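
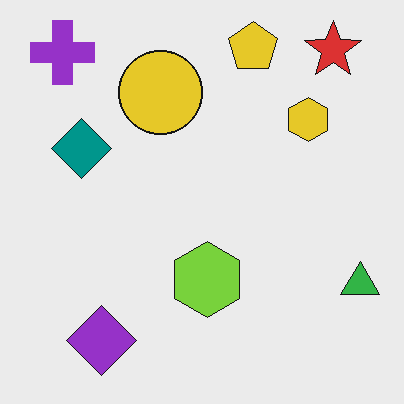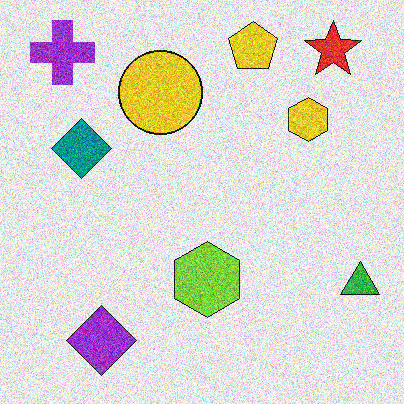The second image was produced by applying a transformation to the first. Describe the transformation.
The transformation is: degraded with a thick layer of grain.

Random speckle covers the whole image, including the flat background.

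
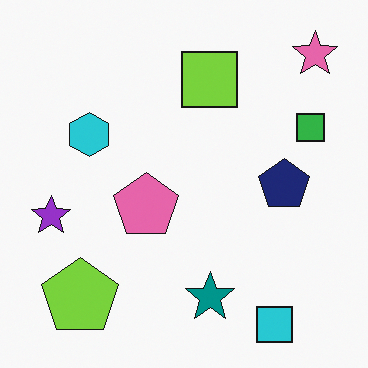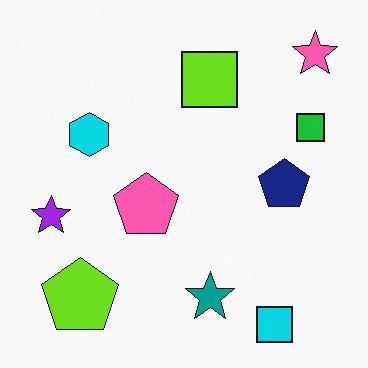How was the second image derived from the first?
This is the original image slightly oversaturated.

All colors are more vivid — a global saturation change.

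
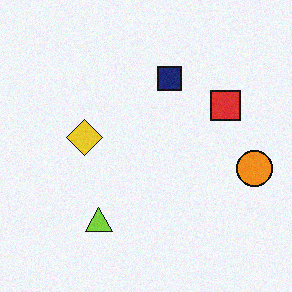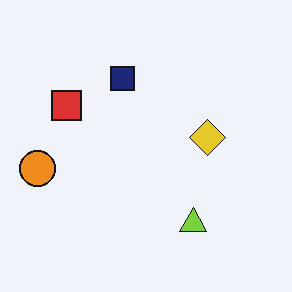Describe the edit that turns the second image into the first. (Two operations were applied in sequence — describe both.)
Flipped horizontally (left ↔ right), then degraded with subtle gaussian noise.

The orange circle is in the left of the second image and the right of the first — shapes on opposite sides of the vertical midline have swapped in a mirror flip. Random speckle covers the whole image, including the flat background.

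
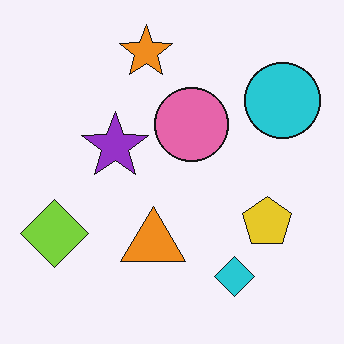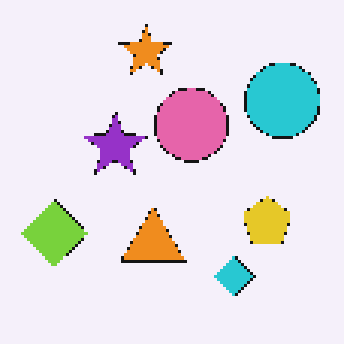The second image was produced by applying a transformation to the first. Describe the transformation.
The transformation is: mildly pixelated.

Shapes are reduced to large square blocks; fine edges and outlines are lost — a downscale-then-upscale (mosaic) effect.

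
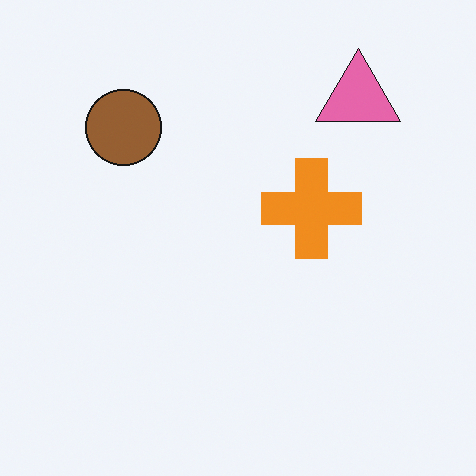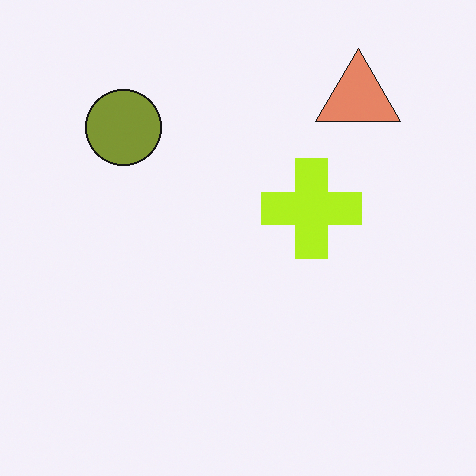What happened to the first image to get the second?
Hue-shifted slightly.

Every shape's color has rotated by the same amount around the hue wheel — a uniform hue shift.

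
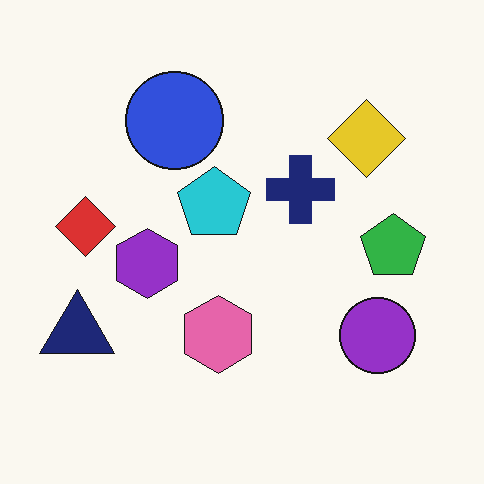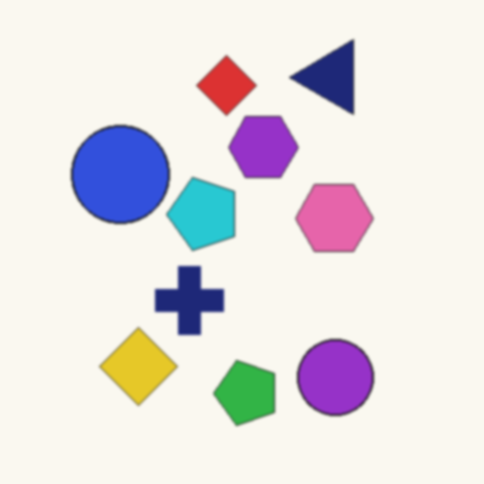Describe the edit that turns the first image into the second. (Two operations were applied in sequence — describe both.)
Lightly blurred, then transposed (reflected across the top-left ↔ bottom-right diagonal).

Shape edges and outlines are uniformly softened across the whole image. Shapes have swapped their row and column positions — what was in the top-right is now in the bottom-left — a diagonal reflection.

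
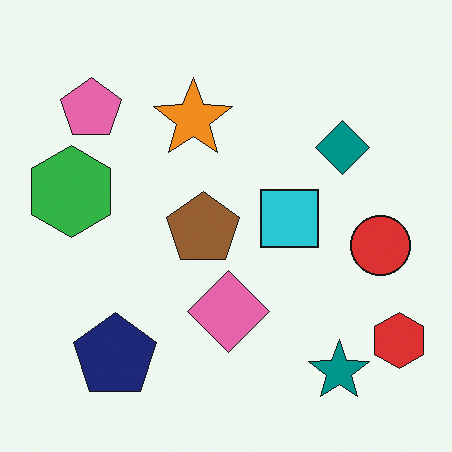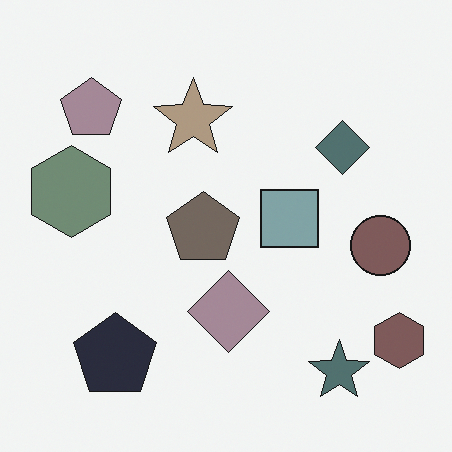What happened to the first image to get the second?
The image was made much more muted (saturation change).

All colors are more muted and greyish — a global saturation change.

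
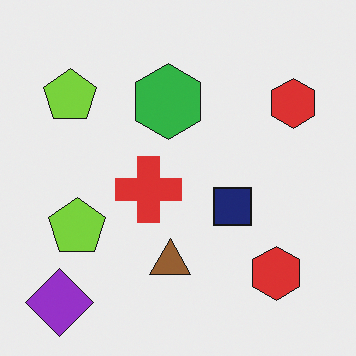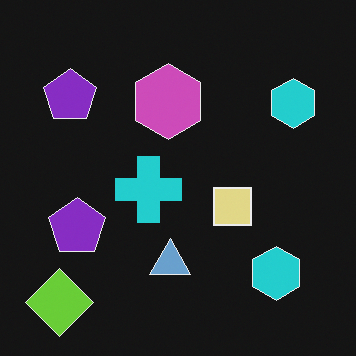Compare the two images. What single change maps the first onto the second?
This is the original image color-inverted (negative).

The light background has become dark and every shape's color is its complement — a photographic negative.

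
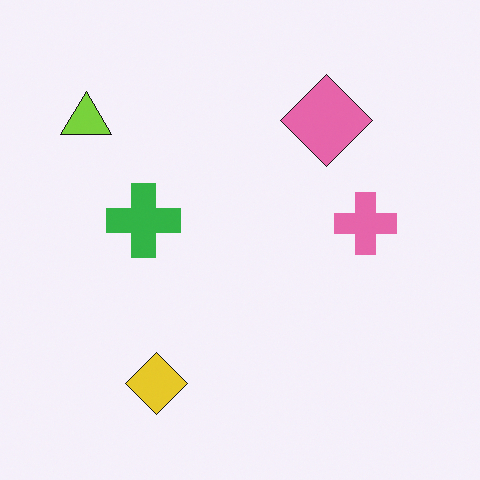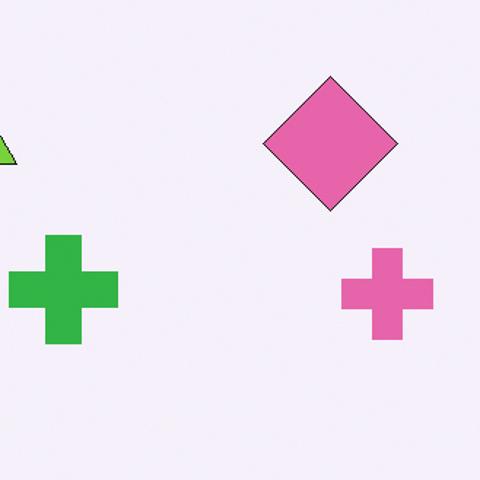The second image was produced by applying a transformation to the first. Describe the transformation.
The transformation is: cropped to a modestly smaller region and rescaled.

The visible shapes are larger and the field of view is narrower; shapes near the original edges may be partly or wholly outside the frame — a crop-and-rescale.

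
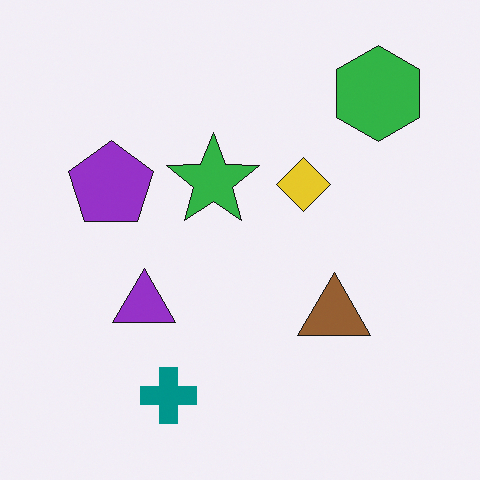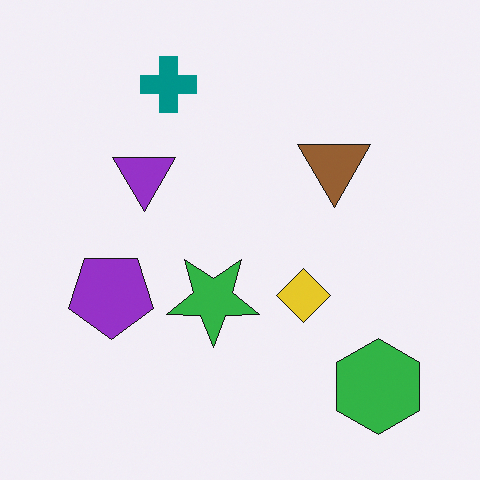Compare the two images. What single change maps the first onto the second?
This is the original image flipped vertically (top ↔ bottom).

The teal cross is in the bottom of the first image and the top of the second — shapes on opposite sides of the horizontal midline have swapped in a mirror flip.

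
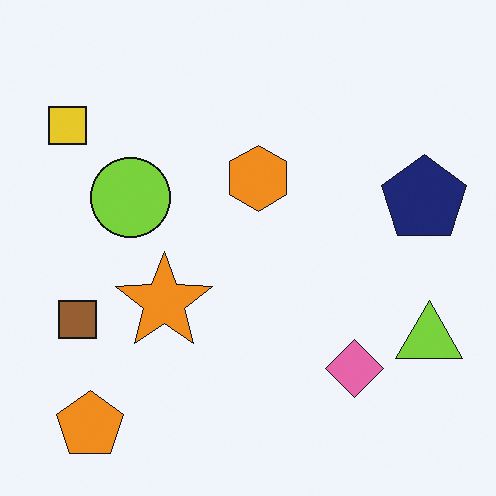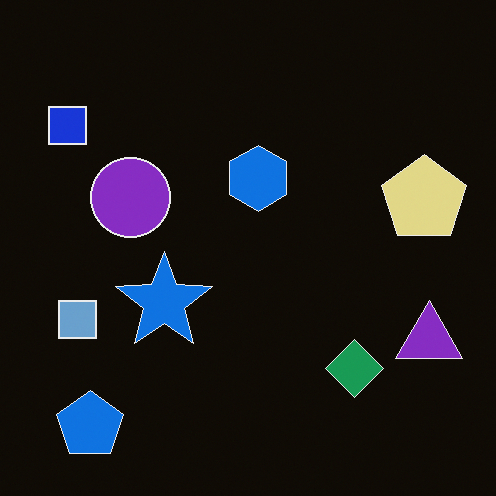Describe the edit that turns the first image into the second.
Color-inverted (negative).

The light background has become dark and every shape's color is its complement — a photographic negative.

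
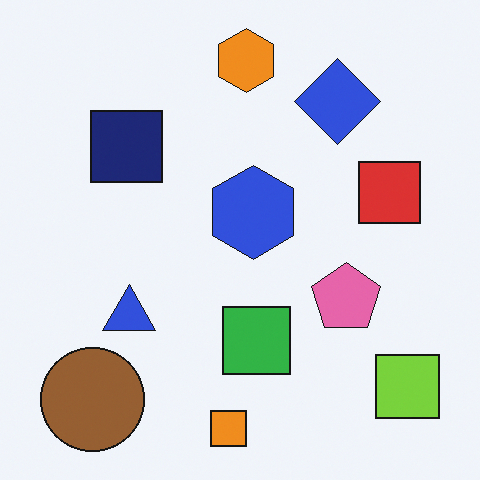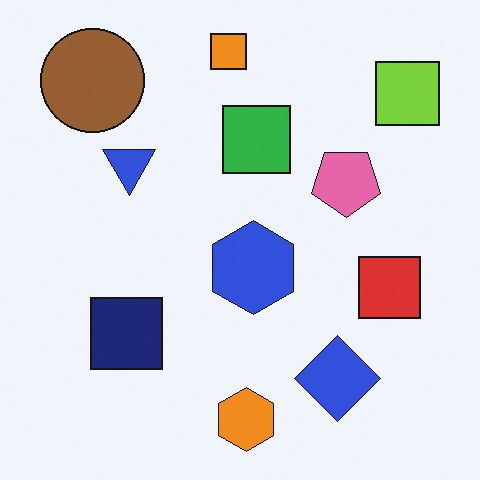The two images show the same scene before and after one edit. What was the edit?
The transformation is: flipped vertically (top ↔ bottom).

The orange square is in the bottom of the first image and the top of the second — shapes on opposite sides of the horizontal midline have swapped in a mirror flip.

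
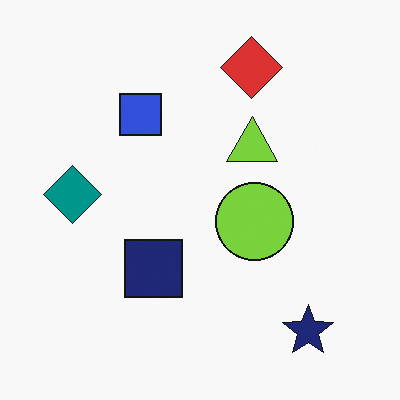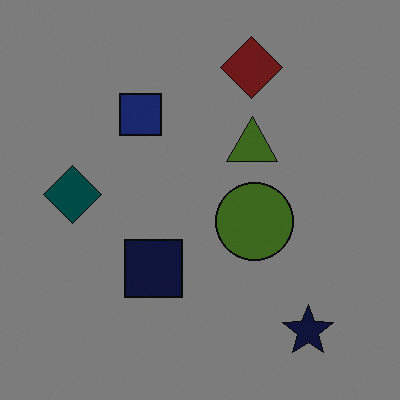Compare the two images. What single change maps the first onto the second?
It was noticeably darkened.

Every pixel — background and shapes alike — is uniformly darkened.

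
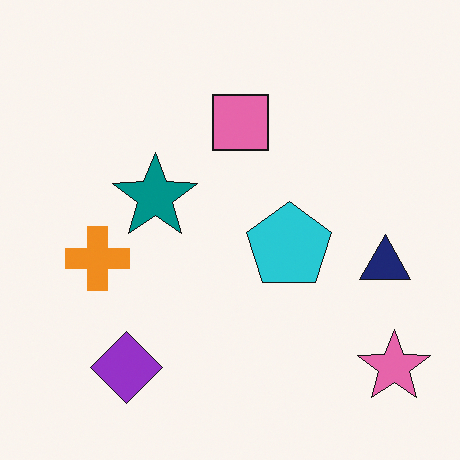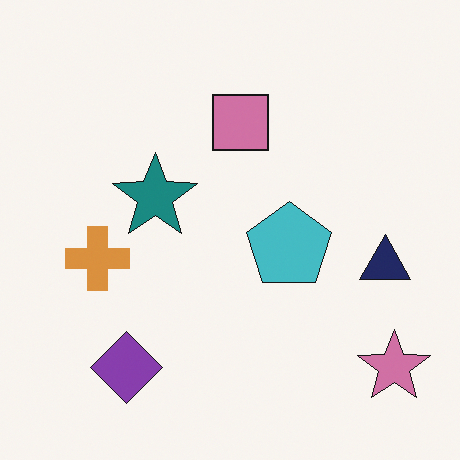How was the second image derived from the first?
The image was slightly desaturated.

All colors are more muted and greyish — a global saturation change.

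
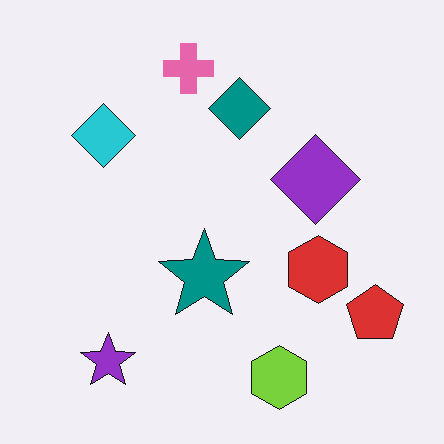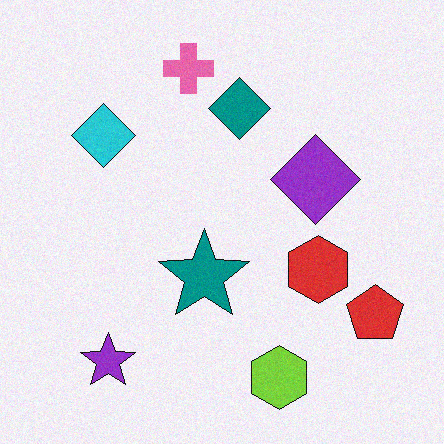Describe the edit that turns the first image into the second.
The image was degraded with subtle gaussian noise.

Random speckle covers the whole image, including the flat background.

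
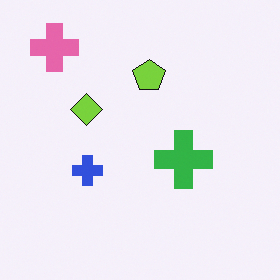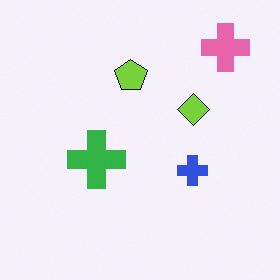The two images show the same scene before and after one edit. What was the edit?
The image was flipped horizontally (left ↔ right).

The pink cross is in the top-left of the first image and the top-right of the second — shapes on opposite sides of the vertical midline have swapped in a mirror flip.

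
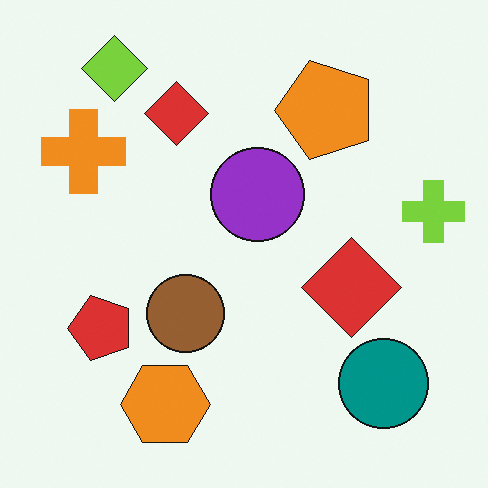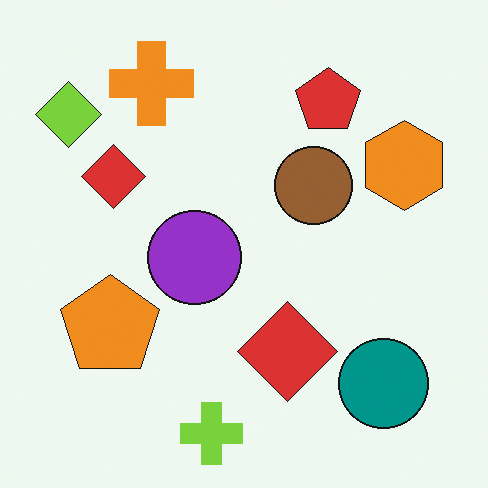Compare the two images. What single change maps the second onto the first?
It was transposed (reflected across the top-left ↔ bottom-right diagonal).

Shapes have swapped their row and column positions — what was in the top-right is now in the bottom-left — a diagonal reflection.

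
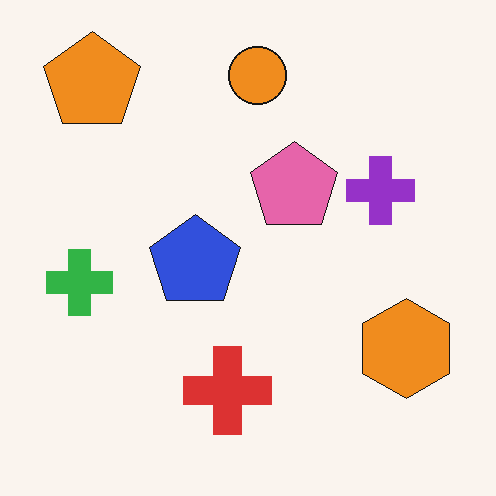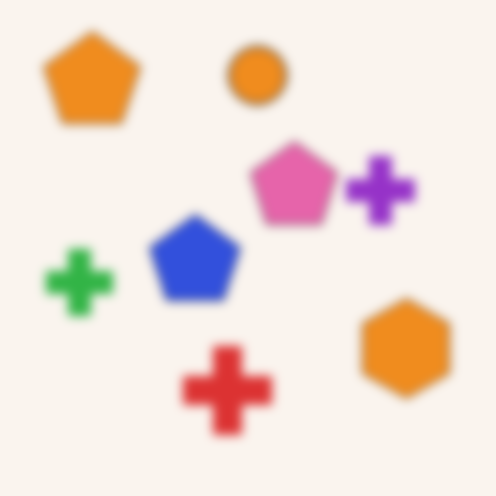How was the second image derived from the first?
It was strongly gaussian-blurred.

Shape edges and outlines are uniformly softened across the whole image.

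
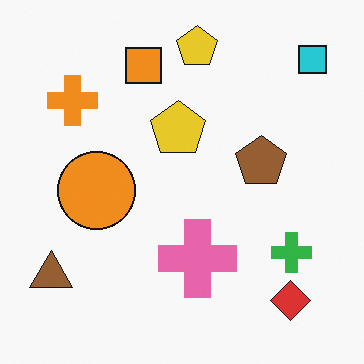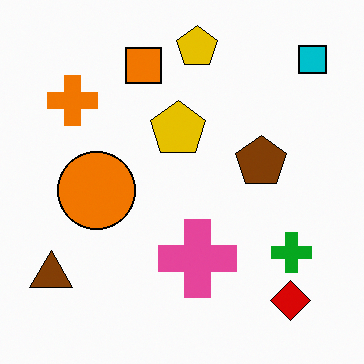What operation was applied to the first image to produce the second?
Given slightly increased contrast.

Tones are pushed away from mid-grey across the whole image — a global contrast change.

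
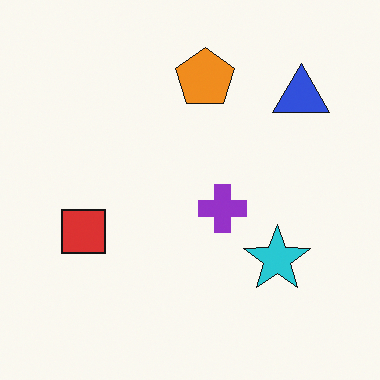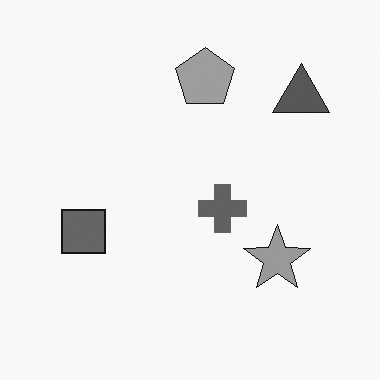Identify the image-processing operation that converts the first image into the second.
Converted to grayscale.

All color is removed — every shape is now a shade of grey.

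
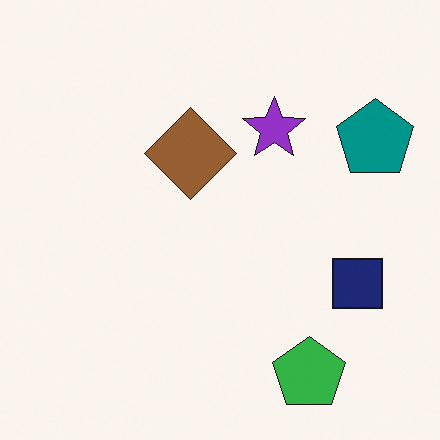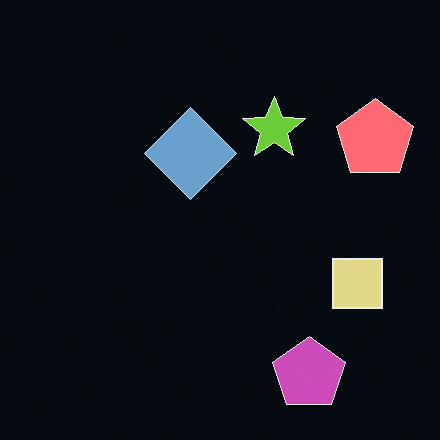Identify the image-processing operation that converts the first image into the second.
Color-inverted (negative).

The light background has become dark and every shape's color is its complement — a photographic negative.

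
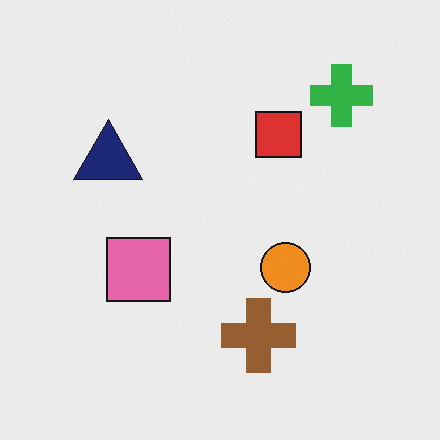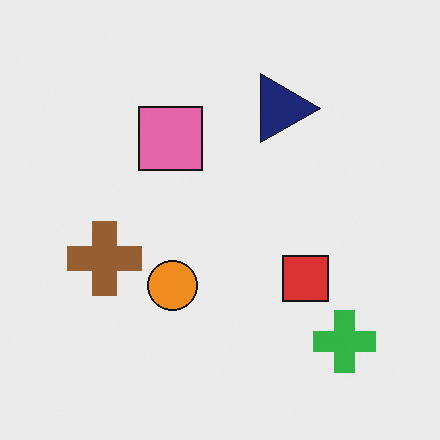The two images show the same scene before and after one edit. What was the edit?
This is the original image rotated 90° clockwise.

The green cross sits in the top-right of the first image and the bottom-right of the second — consistent with a whole-image 90° clockwise rotation.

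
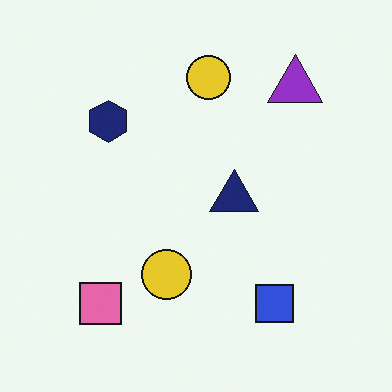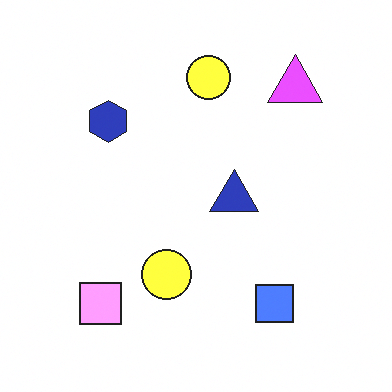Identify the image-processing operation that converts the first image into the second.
The second image is the first brightened a lot.

Every pixel — background and shapes alike — is uniformly brightened.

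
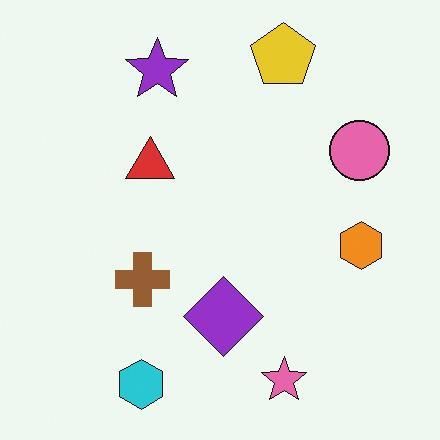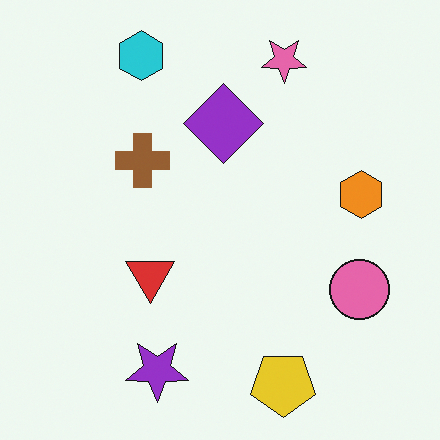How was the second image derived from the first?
Flipped vertically (top ↔ bottom).

The yellow pentagon is in the top of the first image and the bottom of the second — shapes on opposite sides of the horizontal midline have swapped in a mirror flip.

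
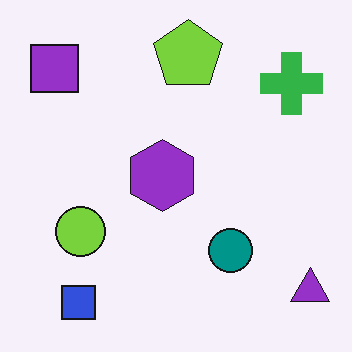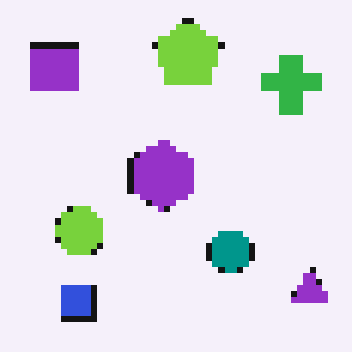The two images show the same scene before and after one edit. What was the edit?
The second image is the first moderately pixelated.

Shapes are reduced to large square blocks; fine edges and outlines are lost — a downscale-then-upscale (mosaic) effect.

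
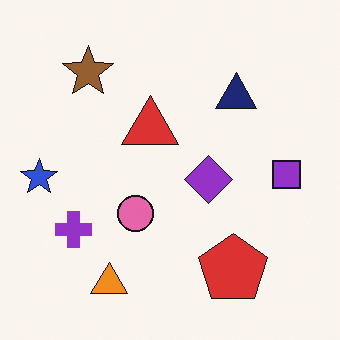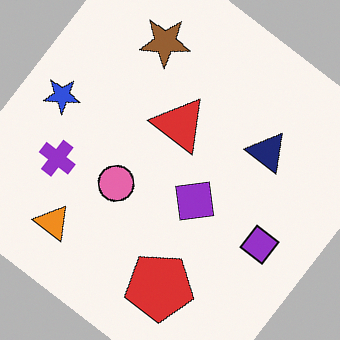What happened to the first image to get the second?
The second image is the first rotated clockwise by a large amount — several tens of degrees.

Every shape is tilted by the same angle and the image corners show triangular fill wedges — a whole-image rotation by a non-right angle.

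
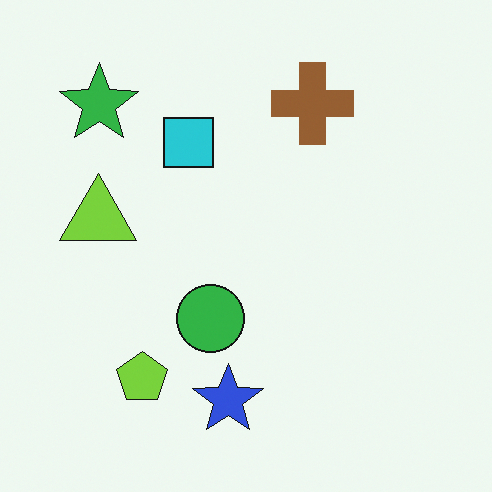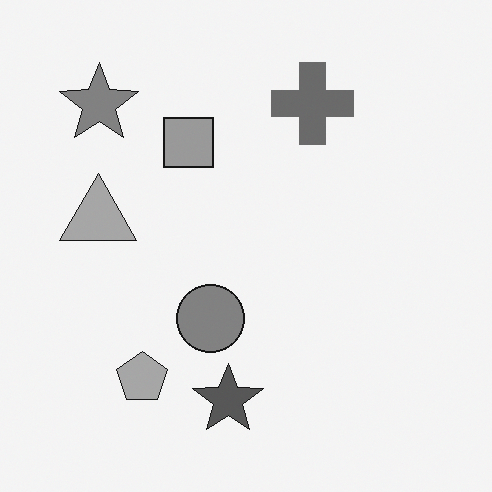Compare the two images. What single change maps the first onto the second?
Converted to grayscale.

All color is removed — every shape is now a shade of grey.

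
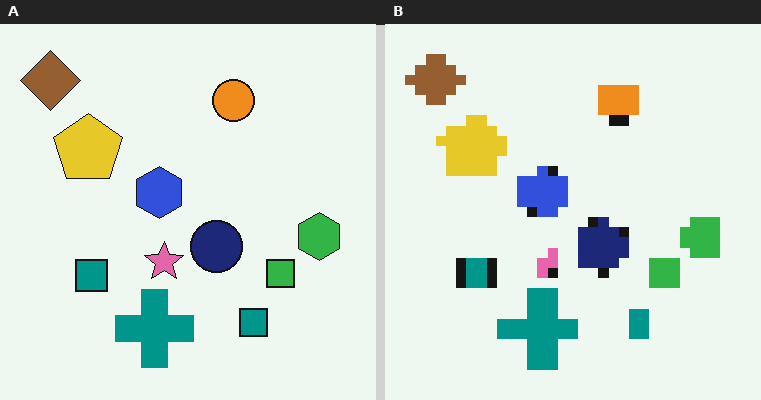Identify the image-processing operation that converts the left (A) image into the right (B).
The right (B) image is the left (A) coarsely pixelated.

Shapes are reduced to large square blocks; fine edges and outlines are lost — a downscale-then-upscale (mosaic) effect.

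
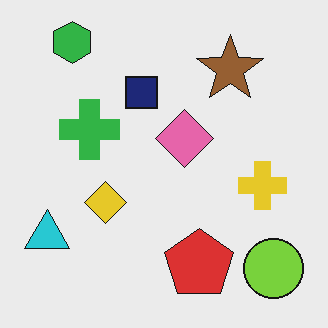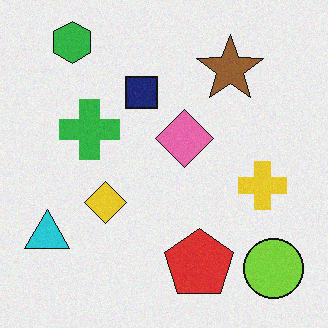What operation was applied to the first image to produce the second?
The second image is the first degraded with subtle gaussian noise.

Random speckle covers the whole image, including the flat background.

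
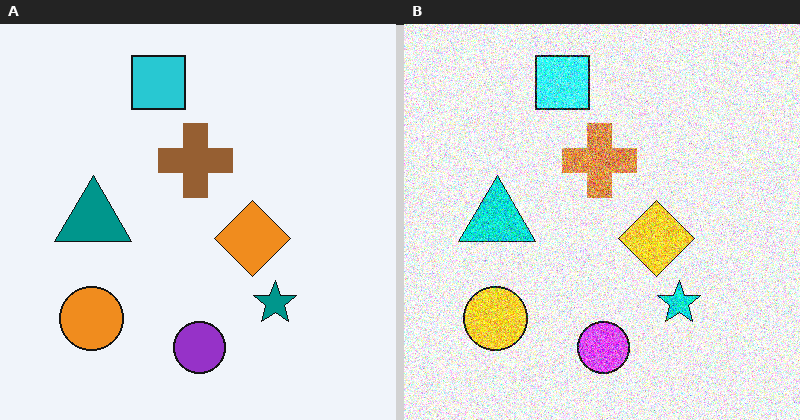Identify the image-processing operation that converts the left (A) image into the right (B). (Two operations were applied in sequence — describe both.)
The right (B) image is the left (A) brightened a lot, then degraded with a thick layer of grain.

Every pixel — background and shapes alike — is uniformly brightened. Random speckle covers the whole image, including the flat background.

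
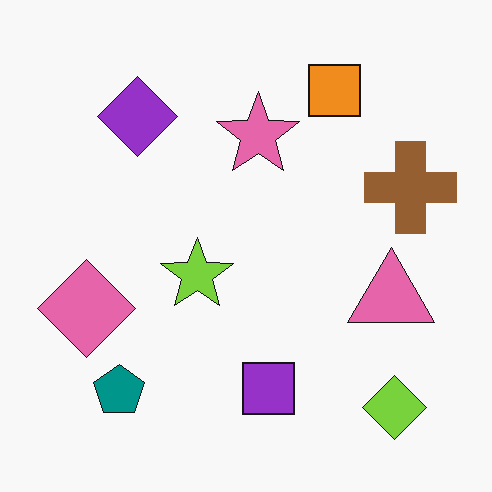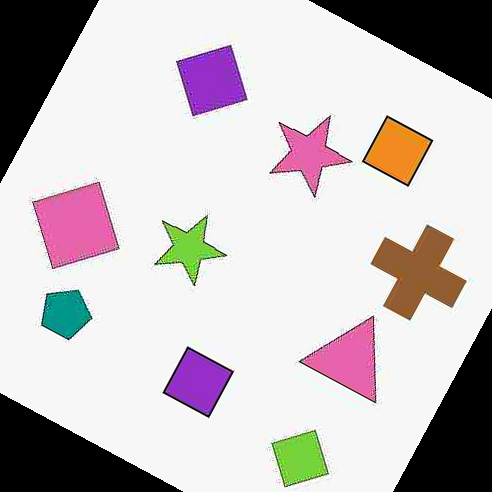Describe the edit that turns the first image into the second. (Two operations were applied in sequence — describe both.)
Heavily JPEG-compressed with obvious blocking artifacts, then rotated clockwise by a moderate amount.

Blocky 8×8 compression artifacts appear around shape edges and the flat background shows ringing — characteristic JPEG degradation. Every shape is tilted by the same angle and the image corners show triangular fill wedges — a whole-image rotation by a non-right angle.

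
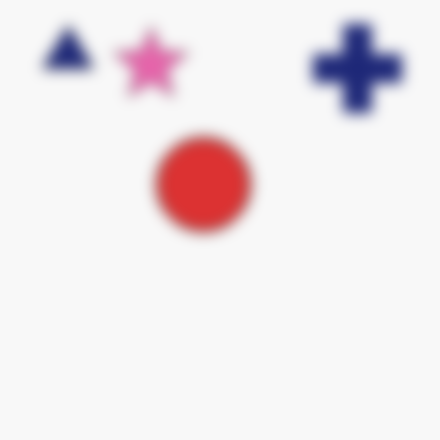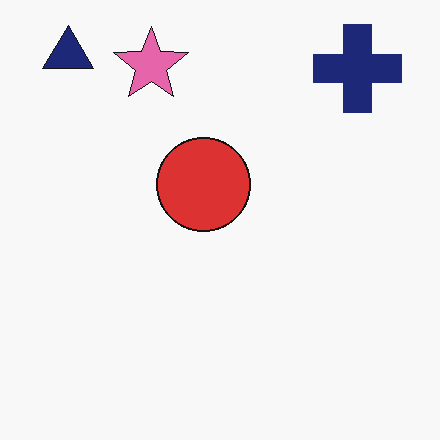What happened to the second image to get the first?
Strongly gaussian-blurred.

Shape edges and outlines are uniformly softened across the whole image.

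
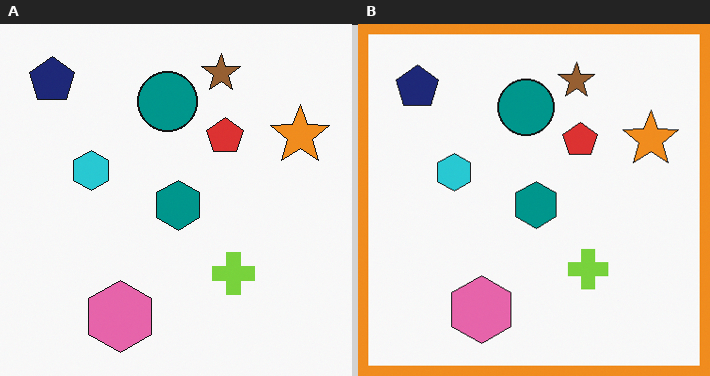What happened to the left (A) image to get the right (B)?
The right (B) image is the left (A) framed with a orange border.

A solid orange frame runs around the edge of the right (B) image, with the content slightly shrunk inside it.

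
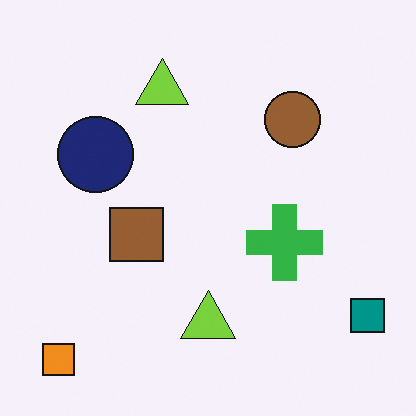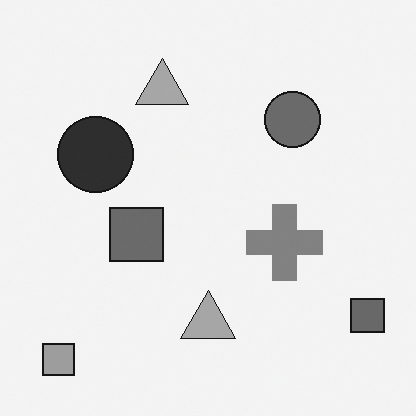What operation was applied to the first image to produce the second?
This is the original image converted to grayscale.

All color is removed — every shape is now a shade of grey.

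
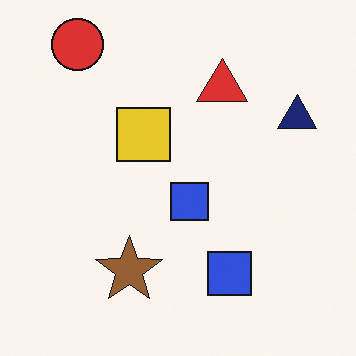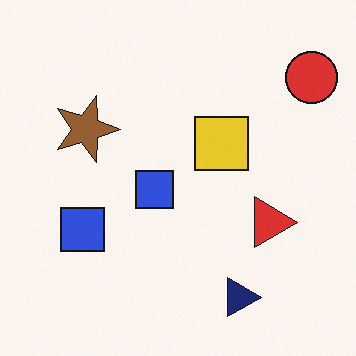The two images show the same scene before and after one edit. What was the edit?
The second image is the first rotated 90° clockwise.

The red circle sits in the top-left of the first image and the top-right of the second — consistent with a whole-image 90° clockwise rotation.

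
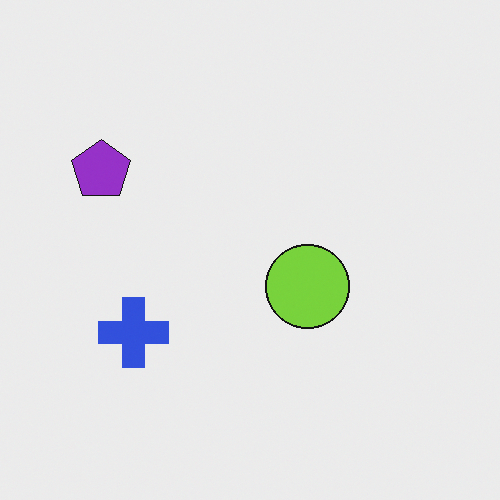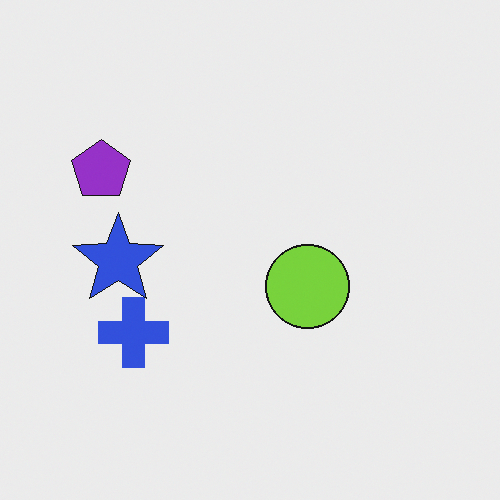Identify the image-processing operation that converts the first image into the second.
The image was overlaid with an additional blue star.

A blue star appears in the second image that is absent from the first.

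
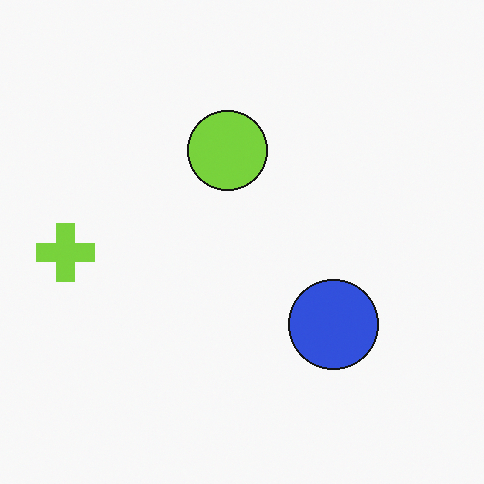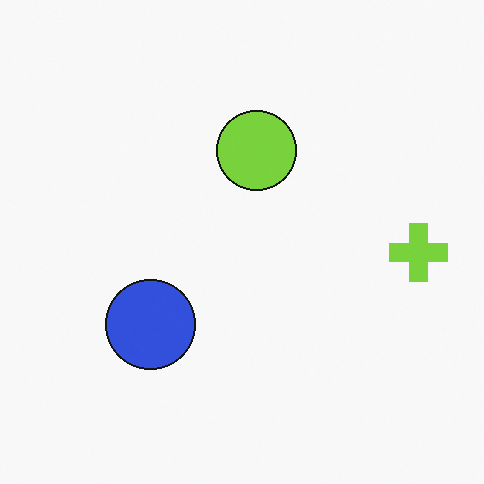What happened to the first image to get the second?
It was flipped horizontally (left ↔ right).

The lime cross is in the left of the first image and the right of the second — shapes on opposite sides of the vertical midline have swapped in a mirror flip.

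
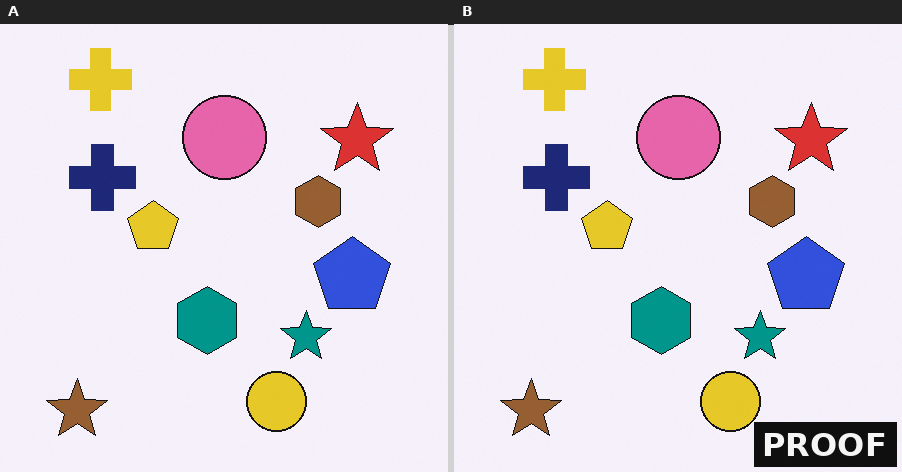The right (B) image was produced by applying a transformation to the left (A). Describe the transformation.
The right (B) image is the left (A) watermarked with the text "PROOF" in the lower-right corner.

A dark label reading "PROOF" appears in the lower-right corner.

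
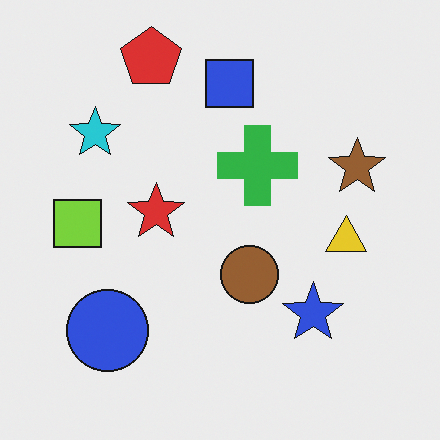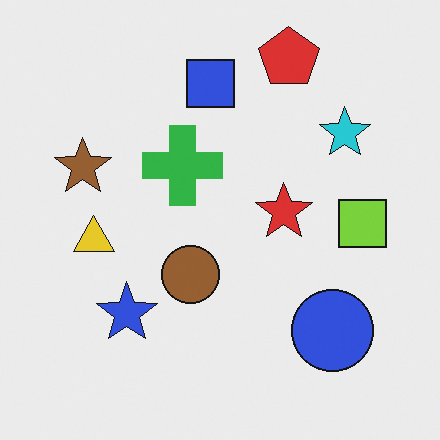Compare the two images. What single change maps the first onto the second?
This is the original image flipped horizontally (left ↔ right).

The lime square is in the left of the first image and the right of the second — shapes on opposite sides of the vertical midline have swapped in a mirror flip.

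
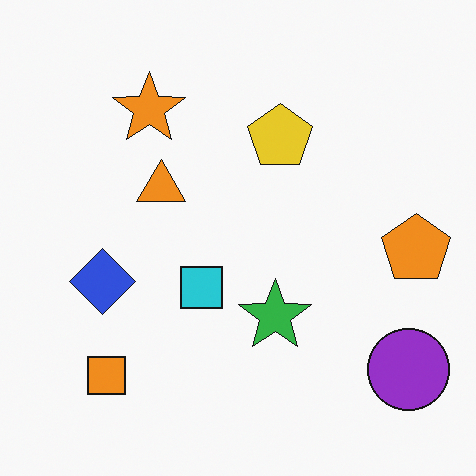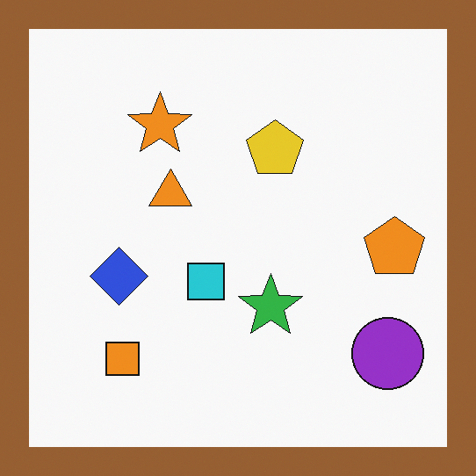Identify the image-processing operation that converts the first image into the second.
The second image is the first framed with a brown border.

A solid brown frame runs around the edge of the second image, with the content slightly shrunk inside it.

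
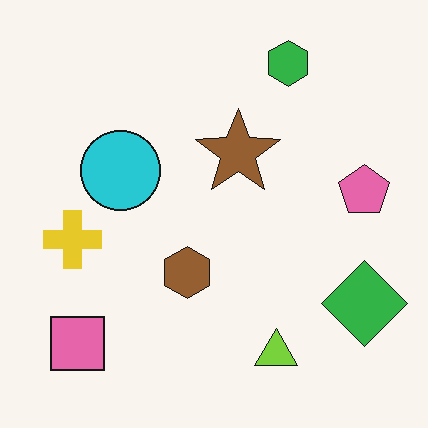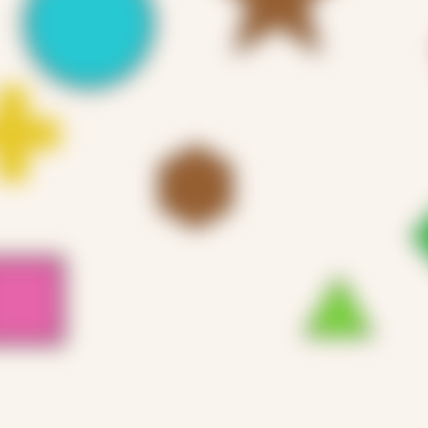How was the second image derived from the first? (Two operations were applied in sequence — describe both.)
The transformation is: strongly gaussian-blurred, then cropped slightly and scaled back up.

Shape edges and outlines are uniformly softened across the whole image. The visible shapes are larger and the field of view is narrower; shapes near the original edges may be partly or wholly outside the frame — a crop-and-rescale.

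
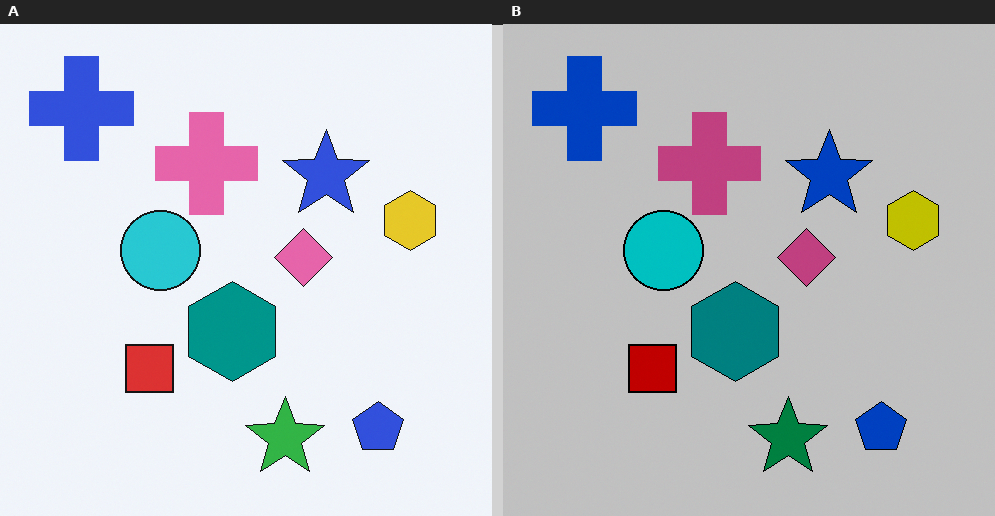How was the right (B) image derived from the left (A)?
Heavily posterized to just a handful of flat colors.

Each flat color has snapped to a coarser quantized level — most visibly, the near-white background has dropped to a flat grey.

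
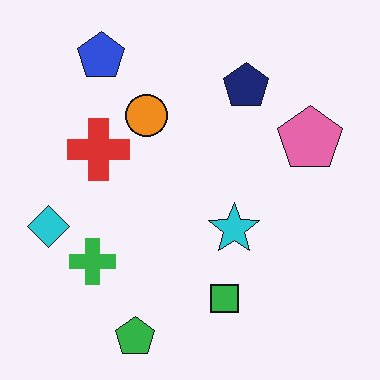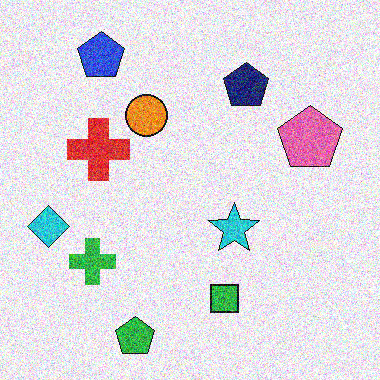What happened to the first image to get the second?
Degraded with a thick layer of grain.

Random speckle covers the whole image, including the flat background.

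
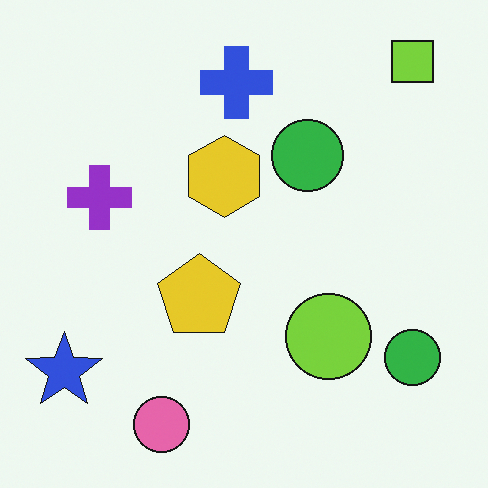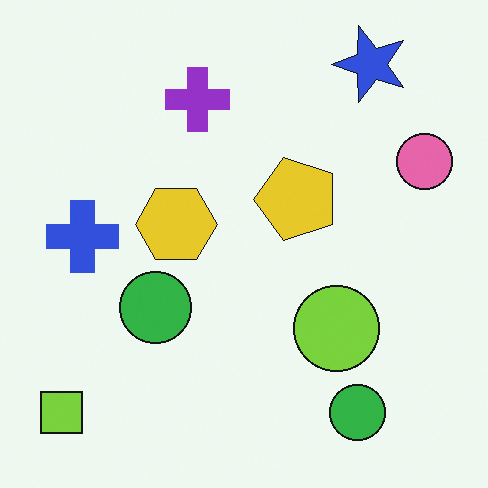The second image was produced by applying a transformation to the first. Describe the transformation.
The image was transposed (reflected across the top-left ↔ bottom-right diagonal).

Shapes have swapped their row and column positions — what was in the top-right is now in the bottom-left — a diagonal reflection.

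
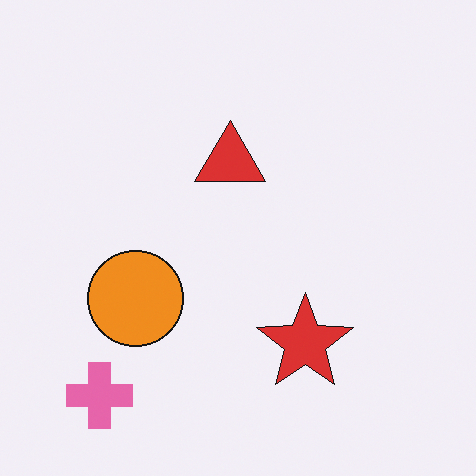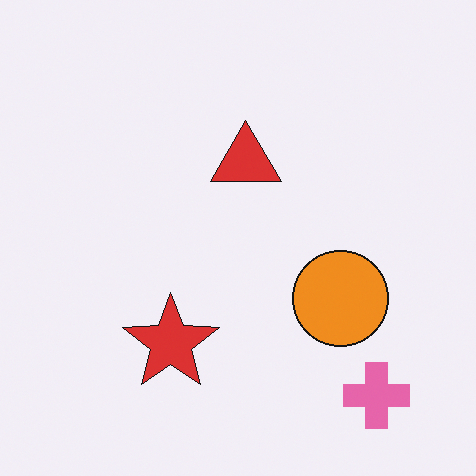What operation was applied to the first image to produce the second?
This is the original image flipped horizontally (left ↔ right).

The pink cross is in the bottom-left of the first image and the bottom-right of the second — shapes on opposite sides of the vertical midline have swapped in a mirror flip.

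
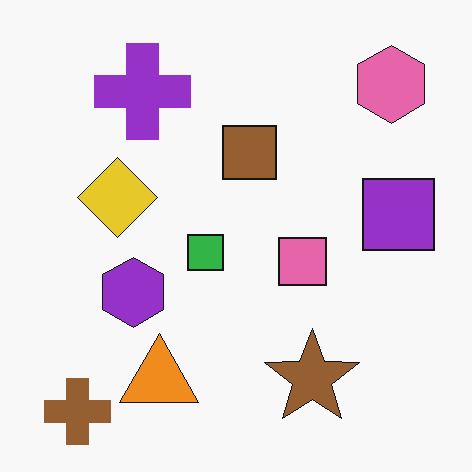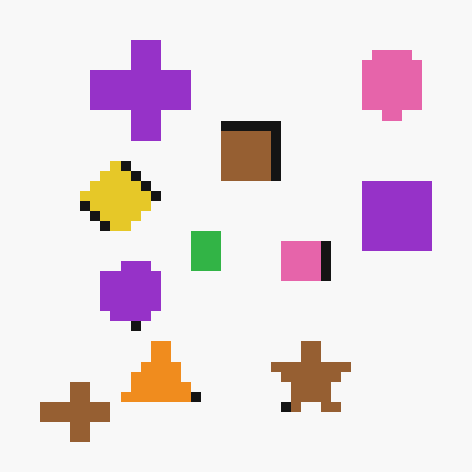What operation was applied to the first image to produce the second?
The second image is the first heavily pixelated into large blocks.

Shapes are reduced to large square blocks; fine edges and outlines are lost — a downscale-then-upscale (mosaic) effect.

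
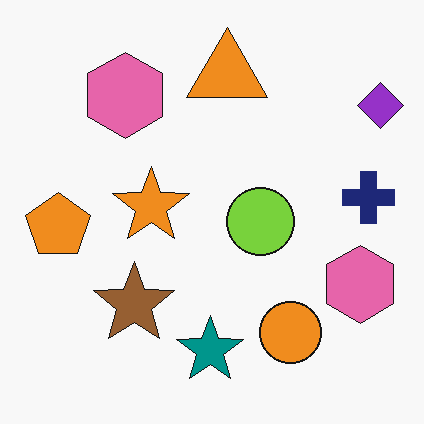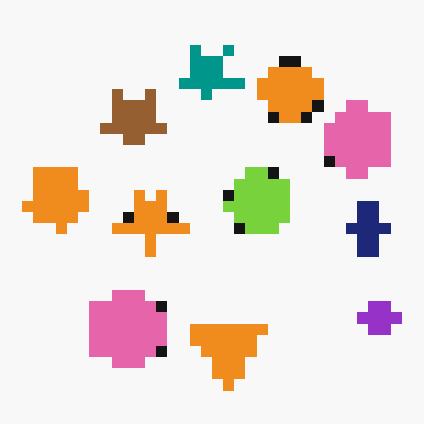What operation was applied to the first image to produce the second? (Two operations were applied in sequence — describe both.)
The second image is the first flipped vertically (top ↔ bottom), then coarsely pixelated.

The orange triangle is in the top of the first image and the bottom of the second — shapes on opposite sides of the horizontal midline have swapped in a mirror flip. Shapes are reduced to large square blocks; fine edges and outlines are lost — a downscale-then-upscale (mosaic) effect.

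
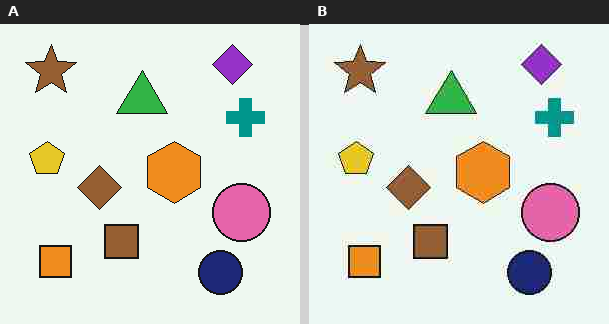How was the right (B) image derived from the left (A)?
The image was heavily JPEG-compressed with obvious blocking artifacts.

Blocky 8×8 compression artifacts appear around shape edges and the flat background shows ringing — characteristic JPEG degradation.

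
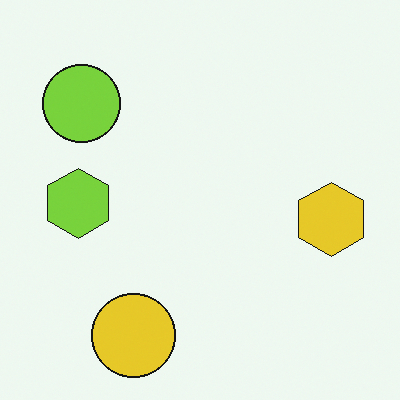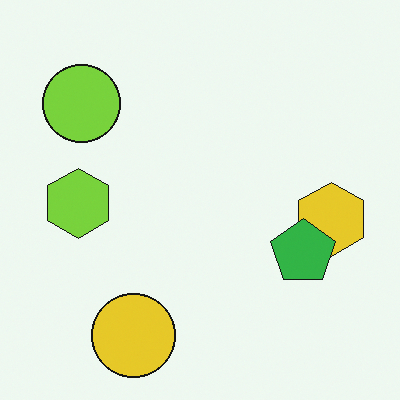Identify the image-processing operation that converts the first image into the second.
This is the original image overlaid with an additional green pentagon.

A green pentagon appears in the second image that is absent from the first.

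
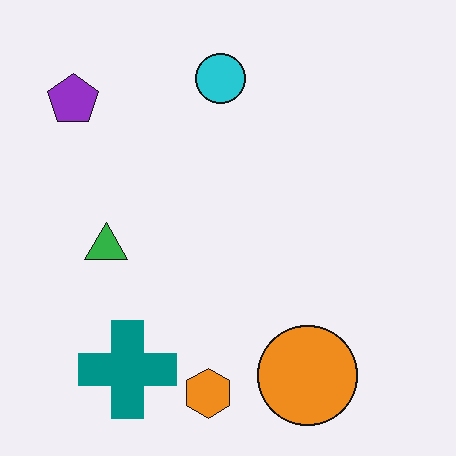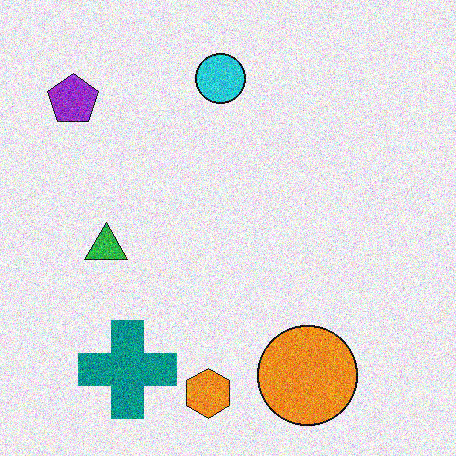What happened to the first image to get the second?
The second image is the first degraded with heavy additive noise.

Random speckle covers the whole image, including the flat background.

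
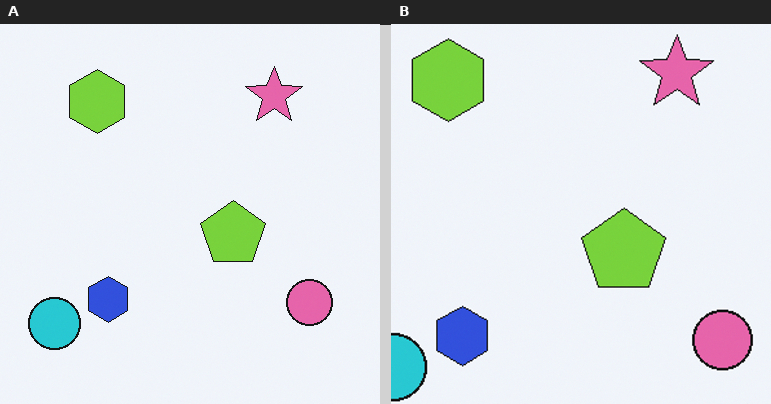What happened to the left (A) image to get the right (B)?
Cropped to a modestly smaller region and rescaled.

The visible shapes are larger and the field of view is narrower; shapes near the original edges may be partly or wholly outside the frame — a crop-and-rescale.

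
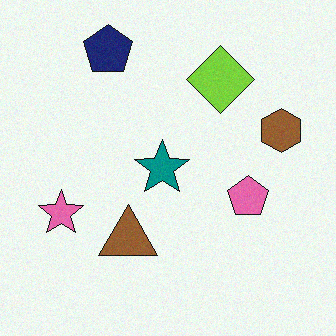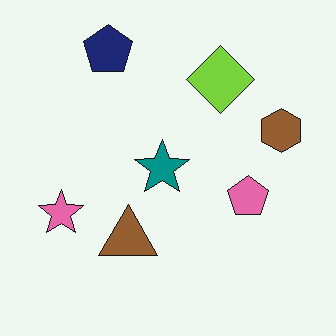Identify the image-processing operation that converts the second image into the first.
It was degraded with subtle gaussian noise.

Random speckle covers the whole image, including the flat background.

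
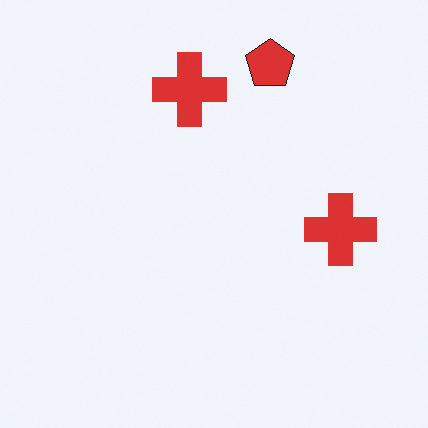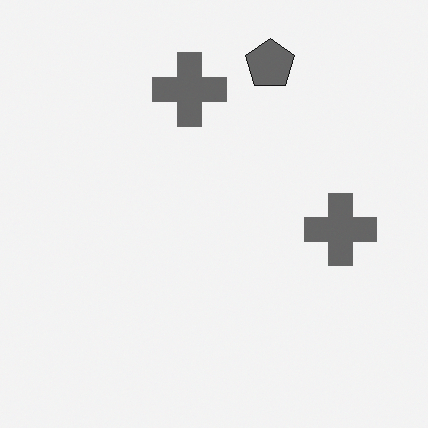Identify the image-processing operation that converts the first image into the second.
It was converted to grayscale.

All color is removed — every shape is now a shade of grey.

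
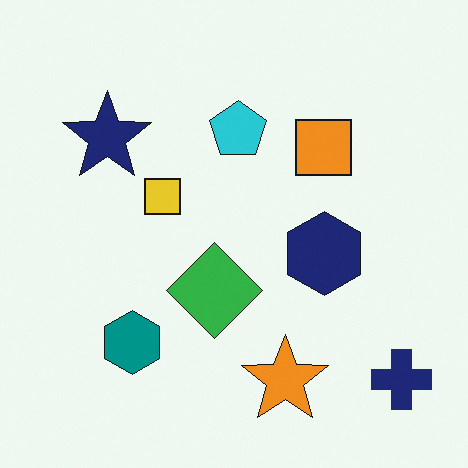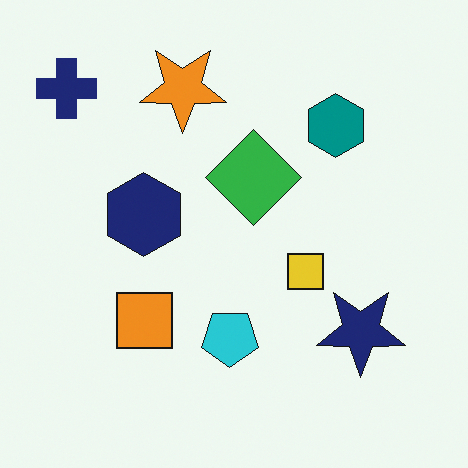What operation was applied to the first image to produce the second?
This is the original image rotated 180°.

The navy cross sits in the bottom-right of the first image and the top-left of the second — consistent with a whole-image 180° rotation.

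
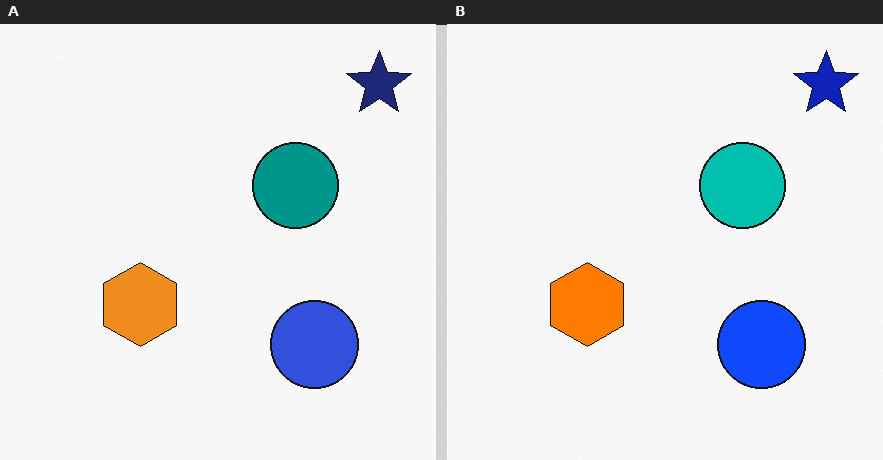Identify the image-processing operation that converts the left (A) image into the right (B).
It was heavily oversaturated.

All colors are more vivid — a global saturation change.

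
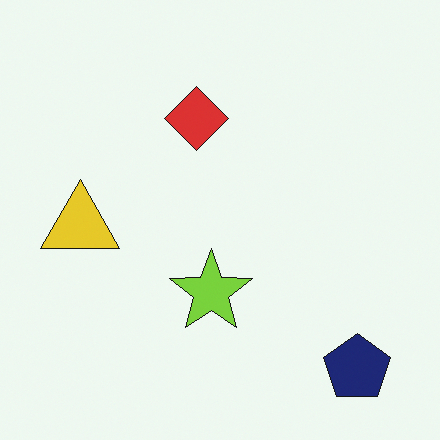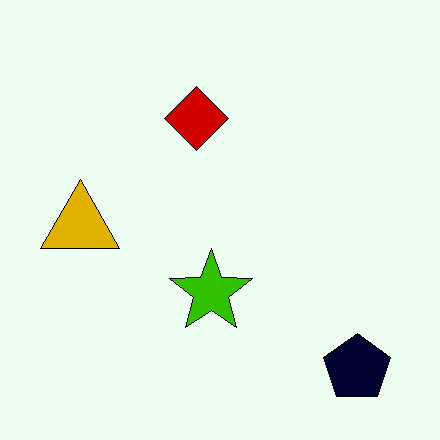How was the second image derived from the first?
It was given much higher contrast.

Tones are pushed away from mid-grey across the whole image — a global contrast change.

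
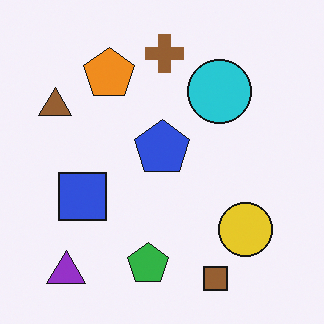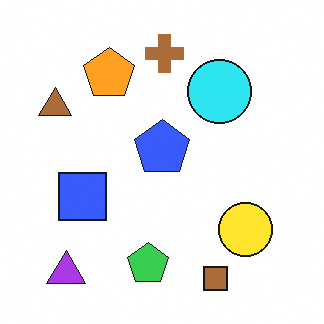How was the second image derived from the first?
It was brightened a little.

Every pixel — background and shapes alike — is uniformly brightened.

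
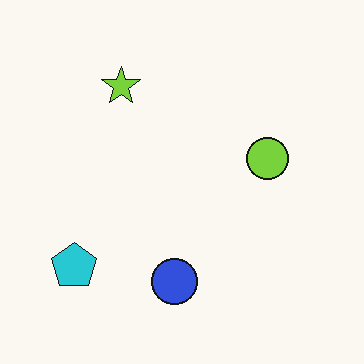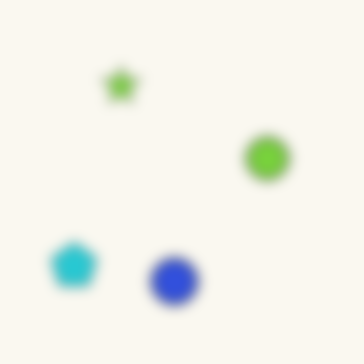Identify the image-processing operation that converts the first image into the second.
This is the original image heavily blurred.

Shape edges and outlines are uniformly softened across the whole image.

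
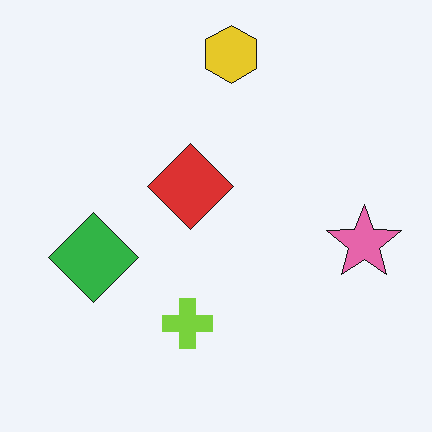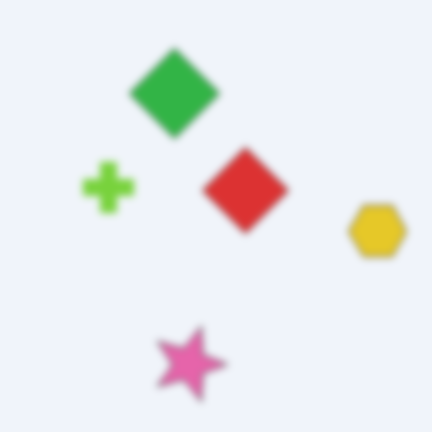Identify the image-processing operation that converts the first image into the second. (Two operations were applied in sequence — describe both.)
The image was moderately blurred, then rotated 90° clockwise.

Shape edges and outlines are uniformly softened across the whole image. The yellow hexagon sits in the top of the first image and the right of the second — consistent with a whole-image 90° clockwise rotation.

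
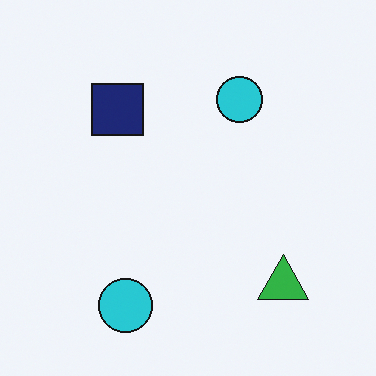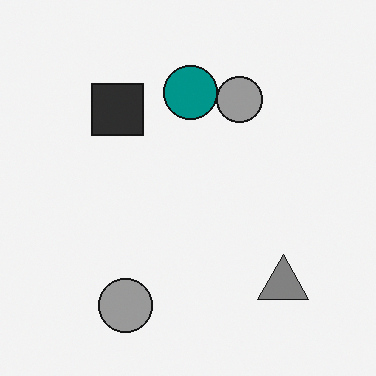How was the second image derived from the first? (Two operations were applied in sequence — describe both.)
It was converted to grayscale, then overlaid with an additional teal circle.

All color is removed — every shape is now a shade of grey. A teal circle appears in the second image that is absent from the first.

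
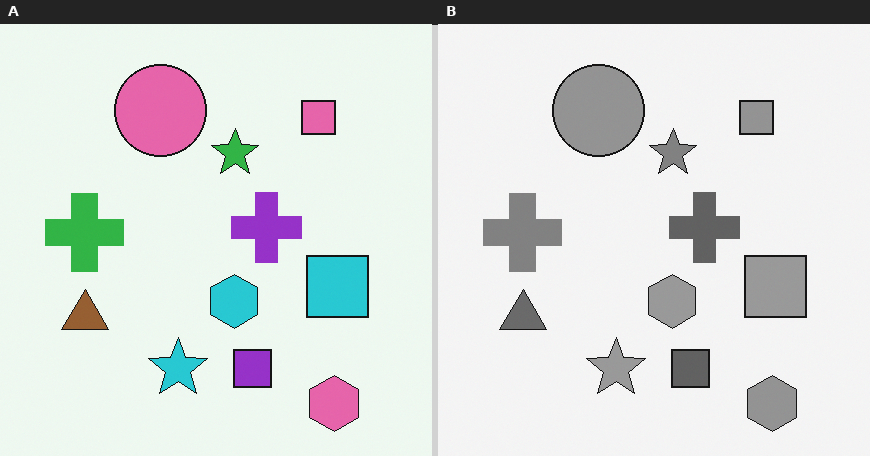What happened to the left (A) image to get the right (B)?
The transformation is: converted to grayscale.

All color is removed — every shape is now a shade of grey.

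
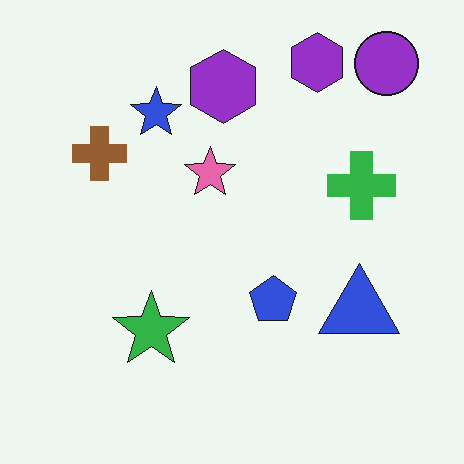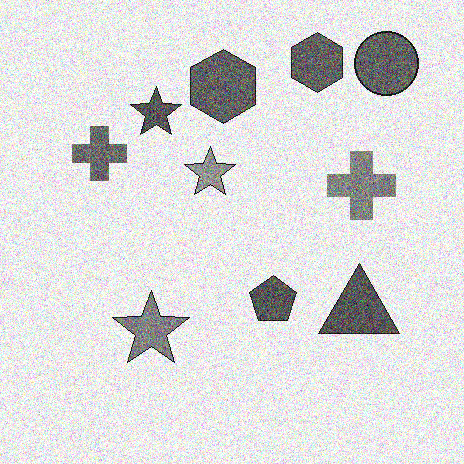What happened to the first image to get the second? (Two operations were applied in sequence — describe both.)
It was converted to grayscale, then degraded with strong gaussian noise.

All color is removed — every shape is now a shade of grey. Random speckle covers the whole image, including the flat background.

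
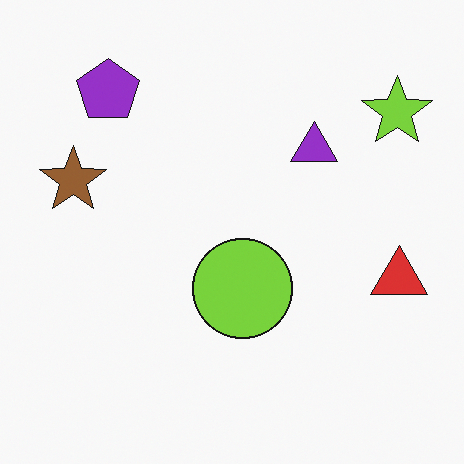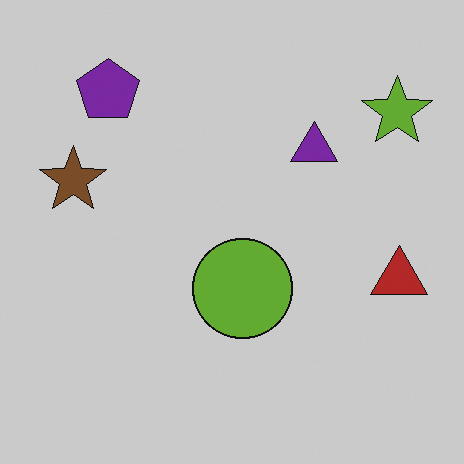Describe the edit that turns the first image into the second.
This is the original image darkened a little.

Every pixel — background and shapes alike — is uniformly darkened.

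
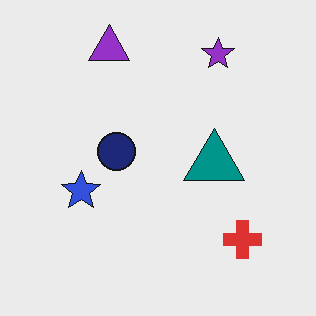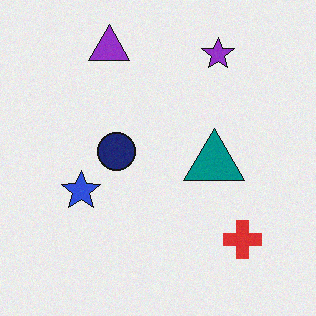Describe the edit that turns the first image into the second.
The image was degraded with light additive noise.

Random speckle covers the whole image, including the flat background.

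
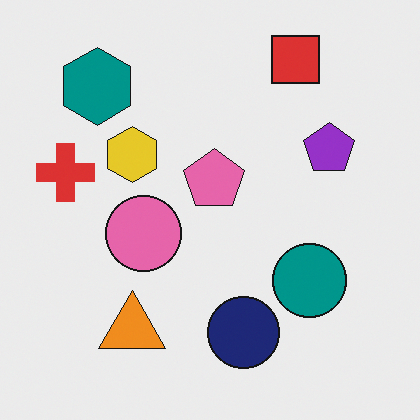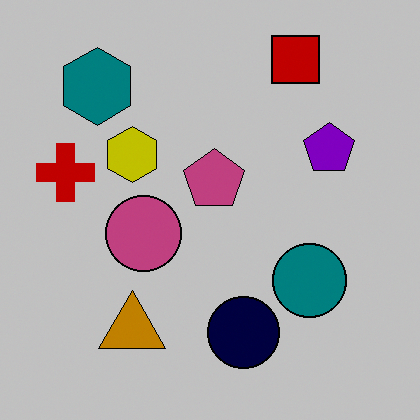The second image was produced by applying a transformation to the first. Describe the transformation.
The second image is the first aggressively posterized.

Each flat color has snapped to a coarser quantized level — most visibly, the near-white background has dropped to a flat grey.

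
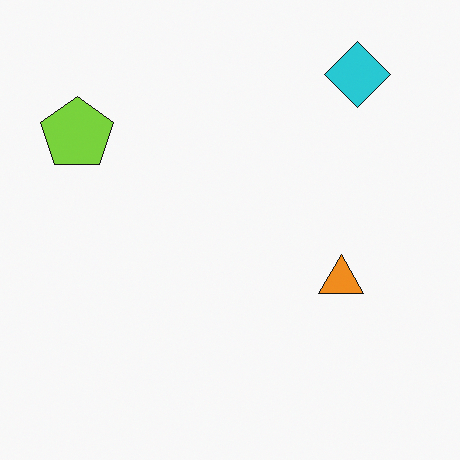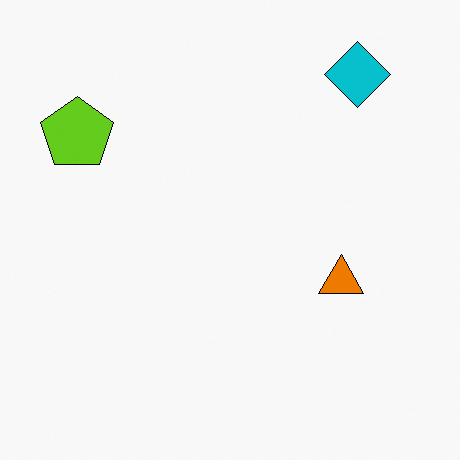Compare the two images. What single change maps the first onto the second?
This is the original image given slightly increased contrast.

Tones are pushed away from mid-grey across the whole image — a global contrast change.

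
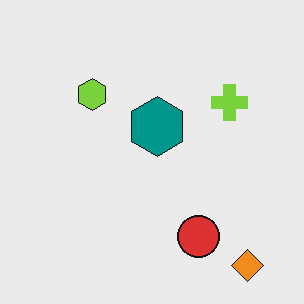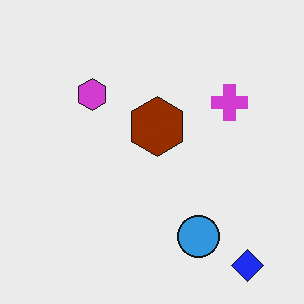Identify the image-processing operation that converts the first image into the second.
Hue-shifted by a large amount.

Every shape's color has rotated by the same amount around the hue wheel — a uniform hue shift.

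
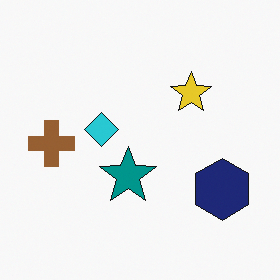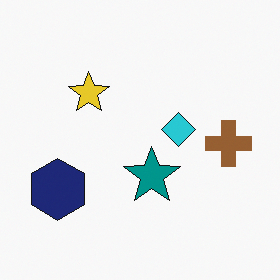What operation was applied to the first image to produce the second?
This is the original image flipped horizontally (left ↔ right).

The brown cross is in the left of the first image and the right of the second — shapes on opposite sides of the vertical midline have swapped in a mirror flip.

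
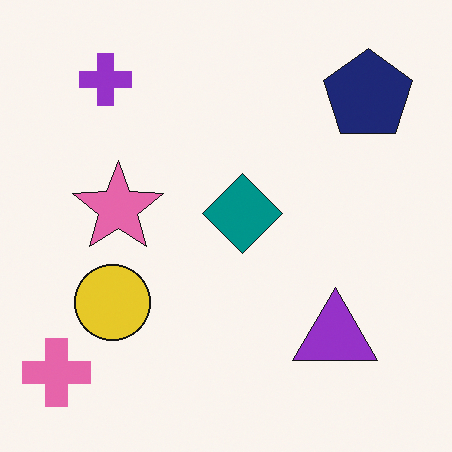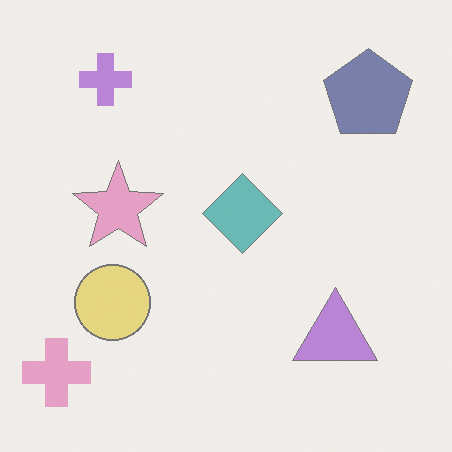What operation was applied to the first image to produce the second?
Washed out (contrast reduced).

Tones are pushed toward mid-grey across the whole image — a global contrast change.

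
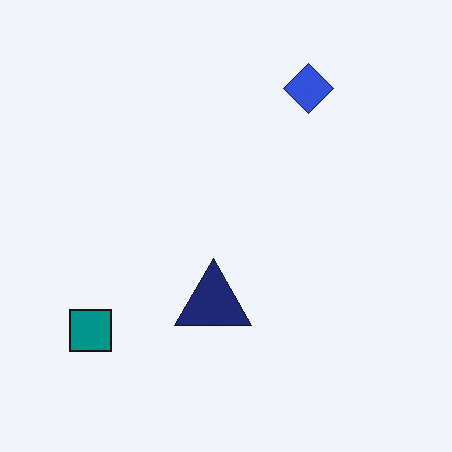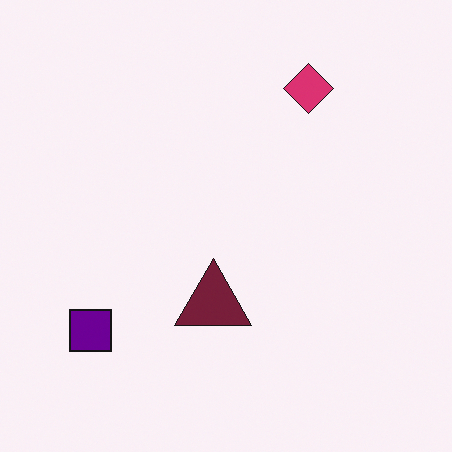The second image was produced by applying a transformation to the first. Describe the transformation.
The transformation is: hue-shifted through roughly a third of the color wheel.

Every shape's color has rotated by the same amount around the hue wheel — a uniform hue shift.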